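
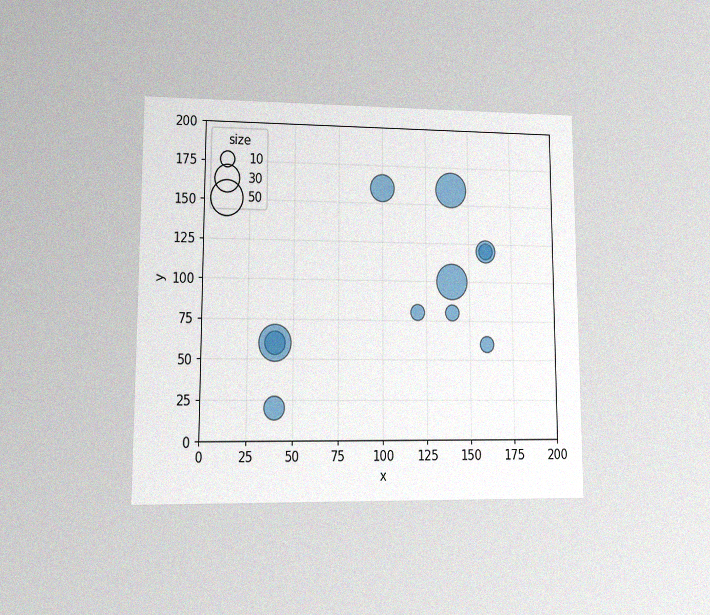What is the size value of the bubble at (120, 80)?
The chart is viewed at a slight angle, with some photo noise. Matching the bubble at (120, 80) against the size legend gives 10.

10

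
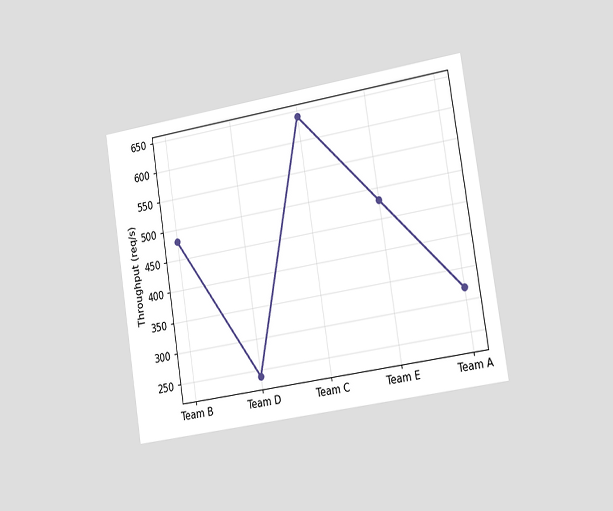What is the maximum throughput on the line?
640req/s

The chart is tilted about 9° counter-clockwise and viewed slightly from the right. The highest point is at Team C, and reading across to the y-axis gives 640req/s.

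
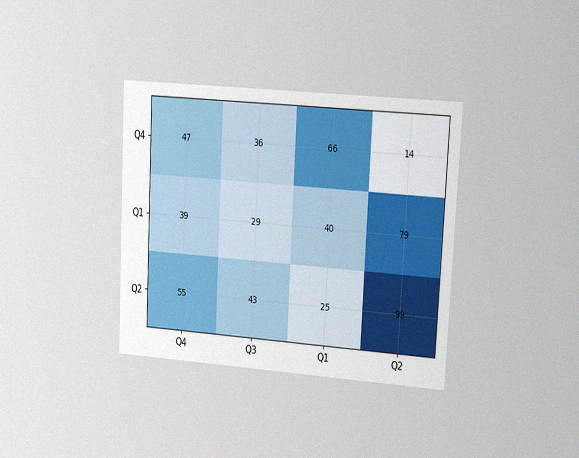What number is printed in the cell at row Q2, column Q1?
25

The chart is tilted about 3° clockwise and viewed slightly from the right, with some photo noise. The (Q2, Q1) cell reads 25.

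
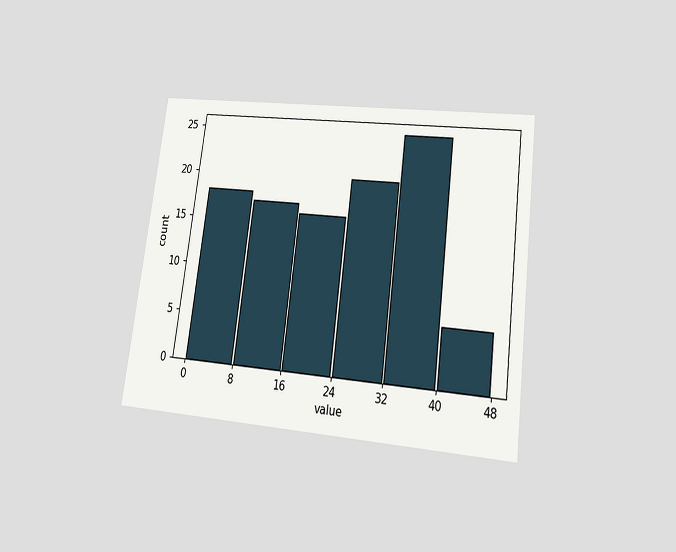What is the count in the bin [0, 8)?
The chart is tilted about 7° clockwise and viewed at a slight angle. The [0, 8) bin has height 18.

18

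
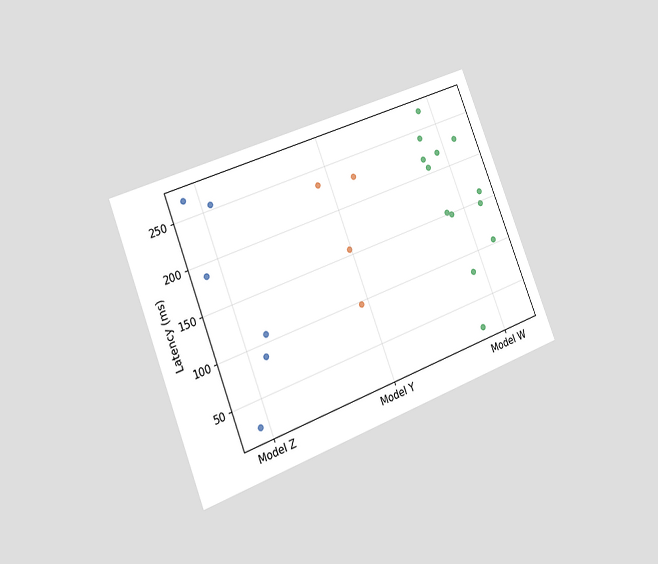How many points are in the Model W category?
13

The chart is tilted about 21° counter-clockwise and viewed slightly from the left. Counting the markers in the Model W column gives 13.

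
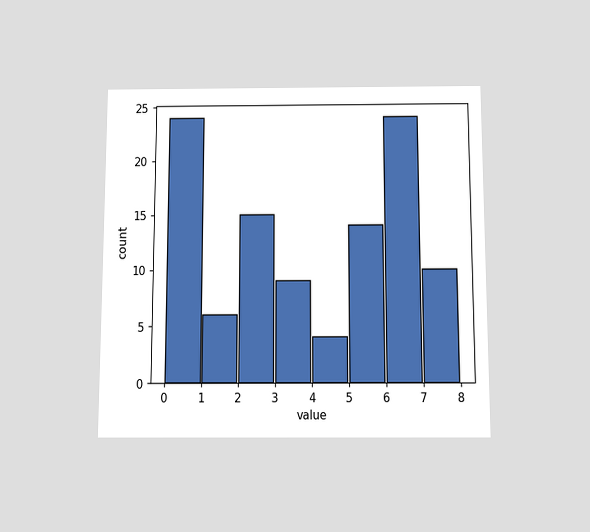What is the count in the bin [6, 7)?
The chart is viewed slightly from below. The [6, 7) bin has height 24.

24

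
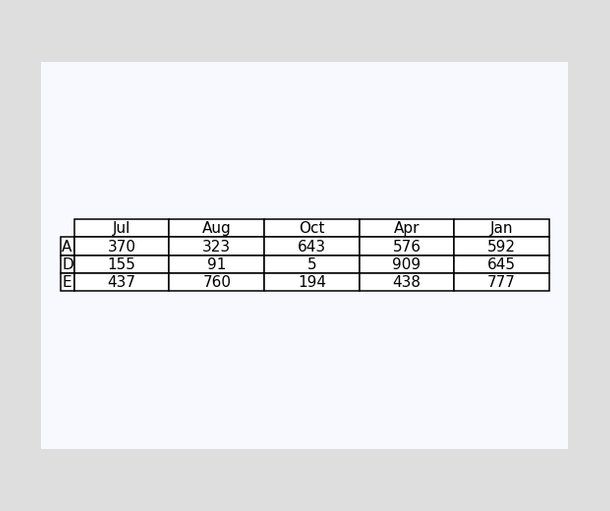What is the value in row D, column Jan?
645

The (D, Jan) cell reads 645.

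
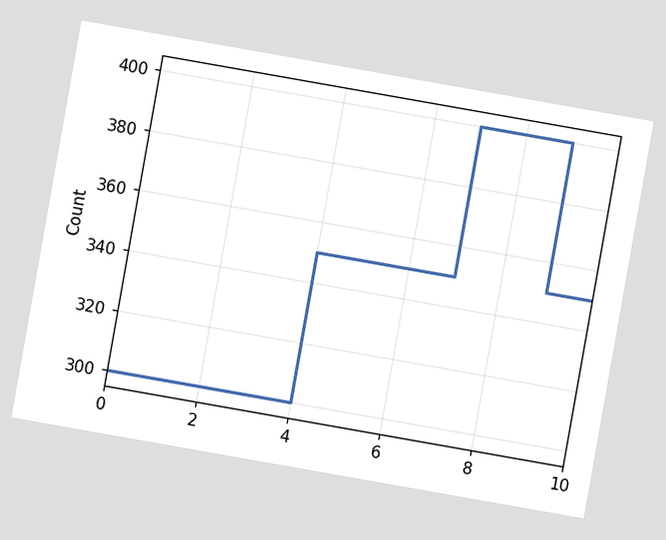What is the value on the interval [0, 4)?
300

The chart is tilted about 10° clockwise. On [0, 4) the step sits at 300.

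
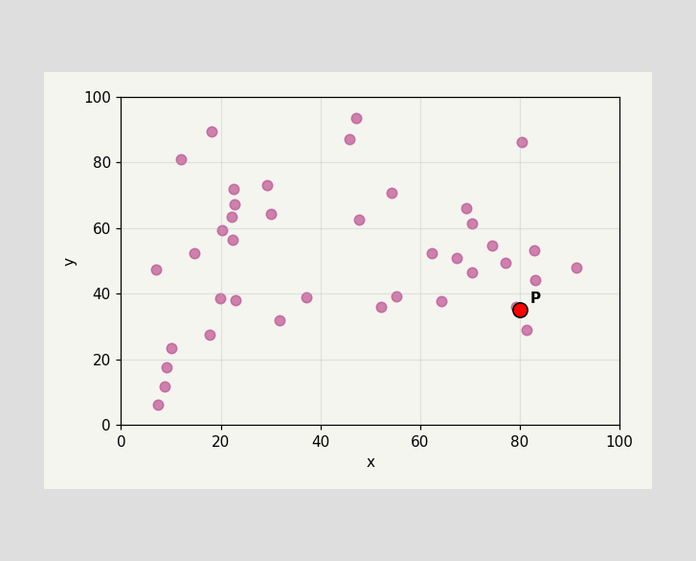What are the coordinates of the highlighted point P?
Following the gridlines from P to each axis, P sits at (80, 35).

(80, 35)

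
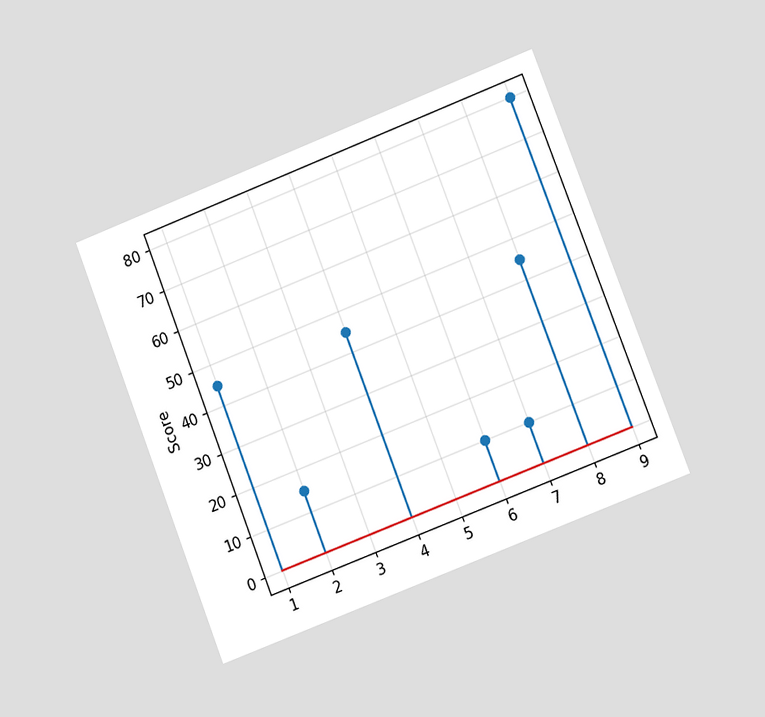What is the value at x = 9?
The chart is tilted about 21° counter-clockwise and viewed slightly from the right. The stem at x=9 reaches 80.

80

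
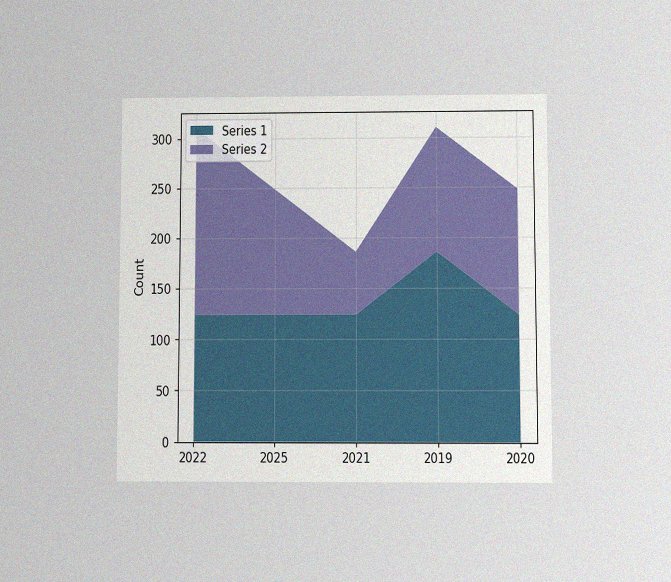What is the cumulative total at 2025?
The chart is viewed at a slight angle, with some photo noise. The stacked total at 2025 reaches 248.

248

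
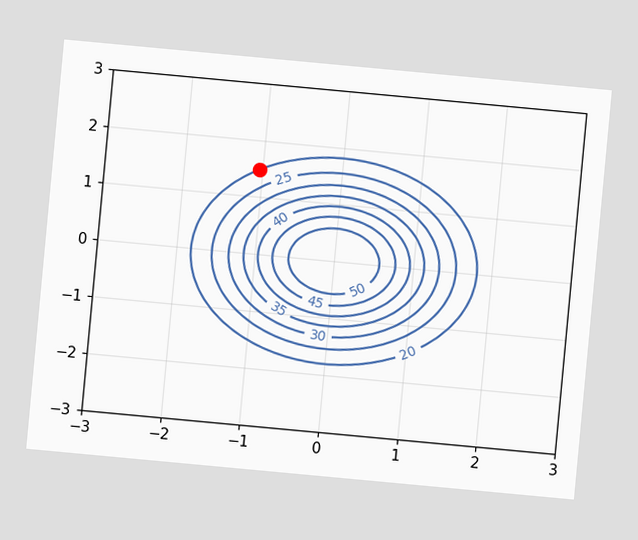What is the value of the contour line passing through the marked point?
The chart is tilted about 5° clockwise. The marked point sits on the contour labelled 20.

20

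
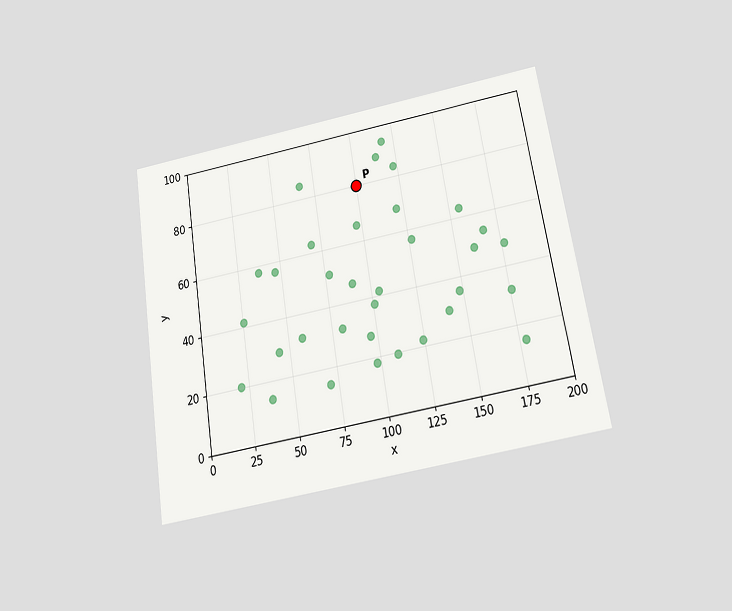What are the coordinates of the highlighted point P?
The chart is tilted about 9° counter-clockwise and viewed slightly from below. Following the gridlines from P to each axis, P sits at (100, 80).

(100, 80)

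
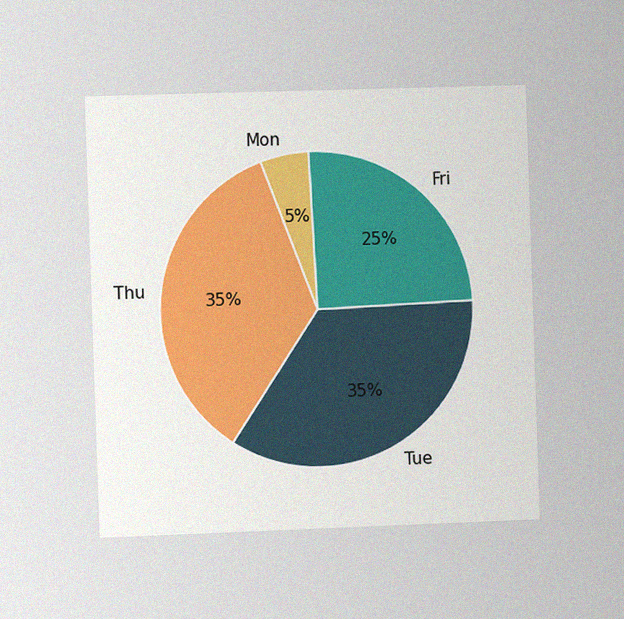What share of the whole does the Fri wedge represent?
25%

The chart is viewed slightly from the left, with some photo noise. The Fri slice takes up 25% of the pie.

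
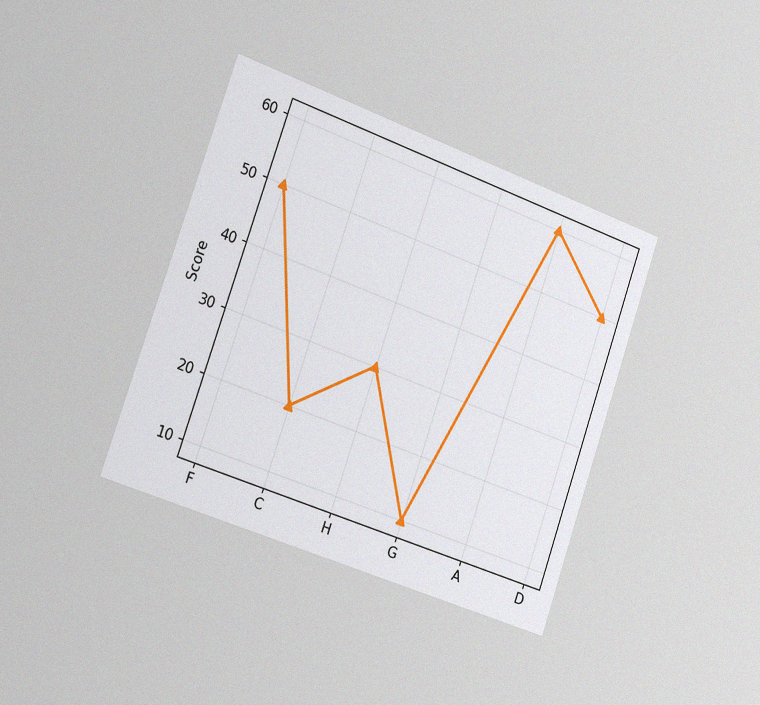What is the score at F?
The chart is tilted about 19° clockwise and viewed slightly from the left, with some photo noise. At F, the line is at 50.

50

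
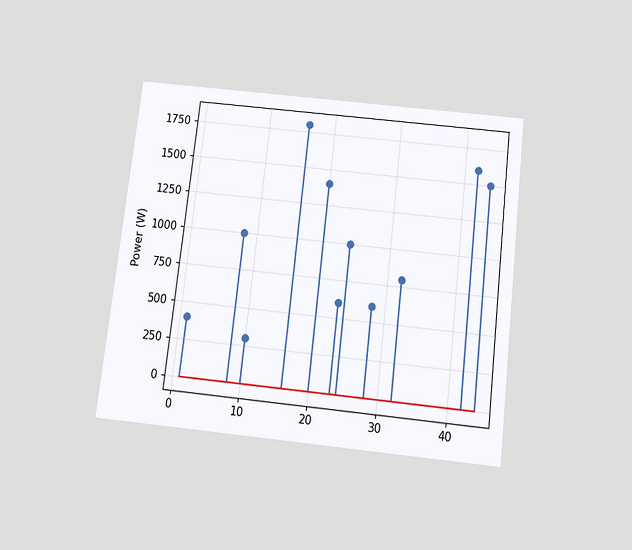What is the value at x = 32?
The chart is tilted about 7° clockwise and viewed slightly from below. The stem at x=32 reaches 800W.

800W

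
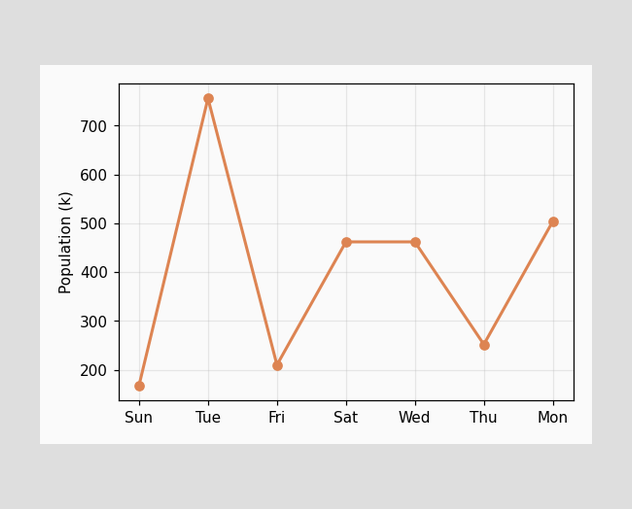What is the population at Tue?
756k

At Tue, the line is at 756k.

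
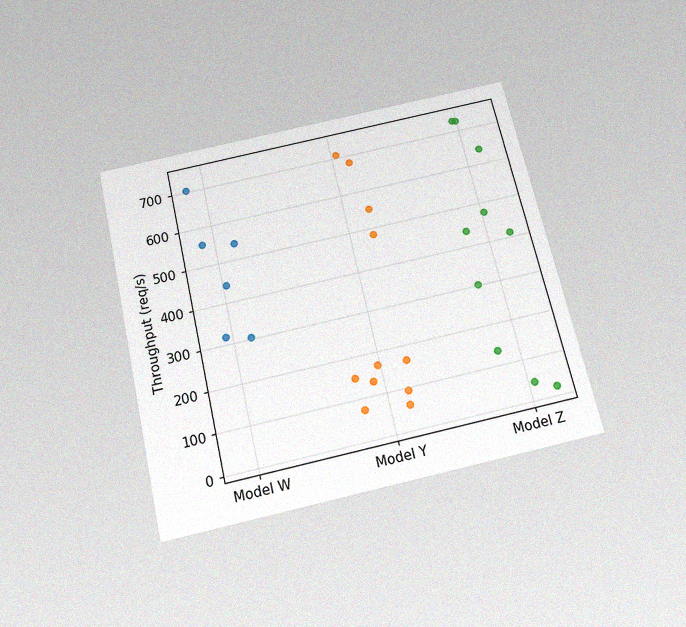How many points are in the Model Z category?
The chart is tilted about 13° counter-clockwise and viewed slightly from below, with some photo noise. Counting the markers in the Model Z column gives 10.

10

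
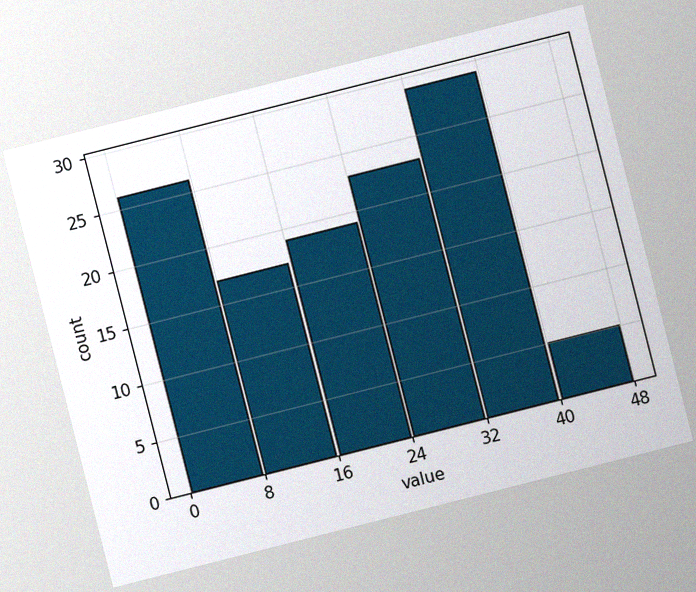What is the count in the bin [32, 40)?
The chart is tilted about 14° counter-clockwise, with some photo noise. The [32, 40) bin has height 29.

29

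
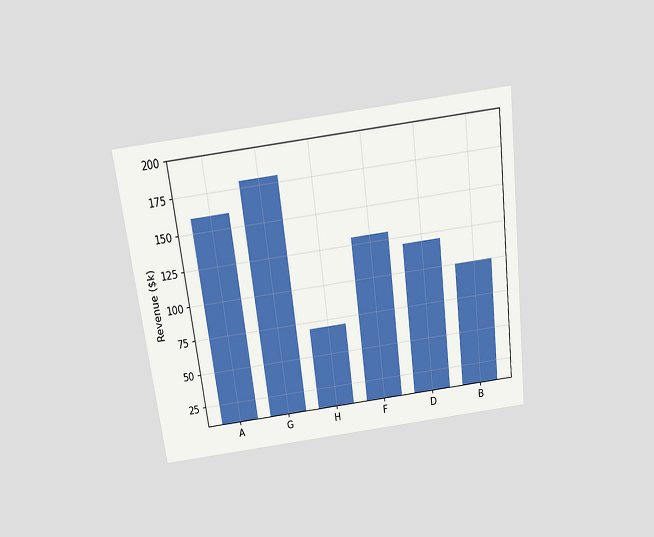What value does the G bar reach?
The chart is tilted about 7° counter-clockwise and viewed slightly from above. Reading along the chart's y-axis, the G bar reaches $180k.

$180k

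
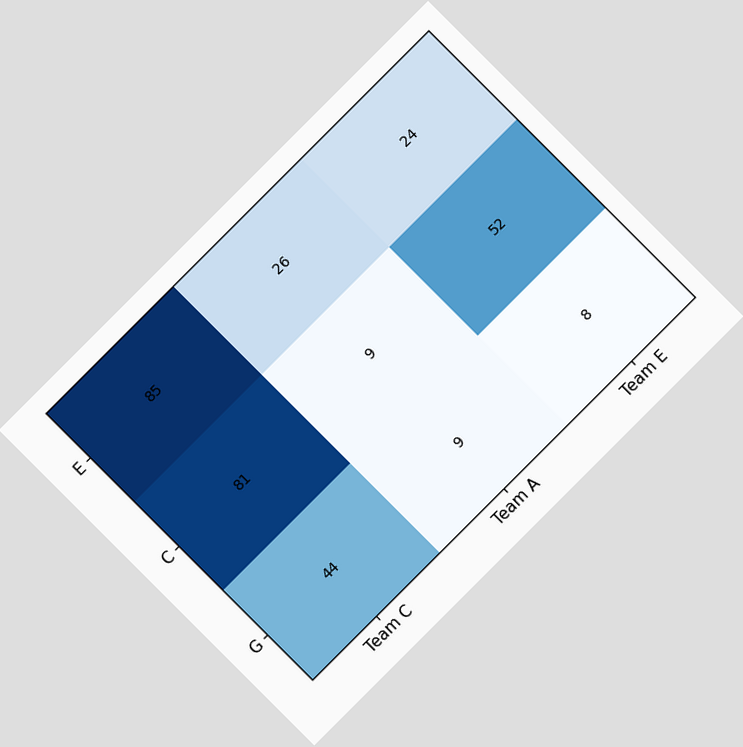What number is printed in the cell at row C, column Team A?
The chart is tilted about 45° counter-clockwise. The (C, Team A) cell reads 9.

9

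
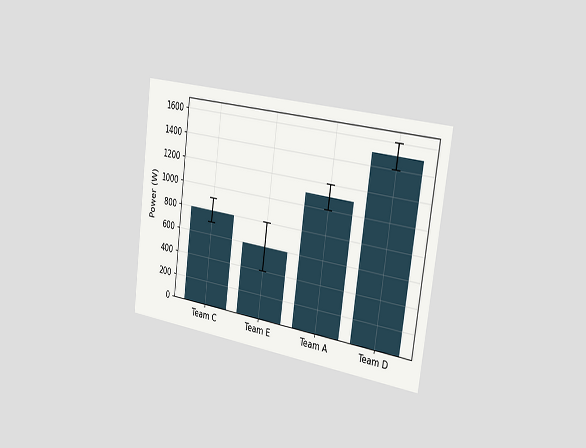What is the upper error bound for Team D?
The chart is tilted about 8° clockwise and viewed slightly from the right. The Team D bar's upper whisker reaches 1600W.

1600W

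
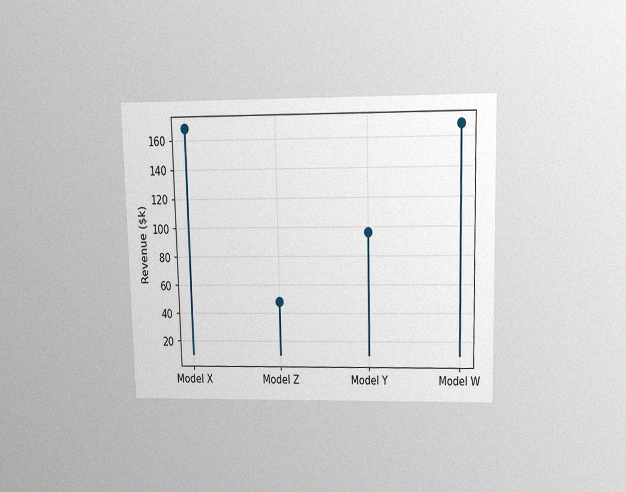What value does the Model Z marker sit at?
The chart is viewed slightly from above, with some photo noise. The Model Z marker sits at $48k.

$48k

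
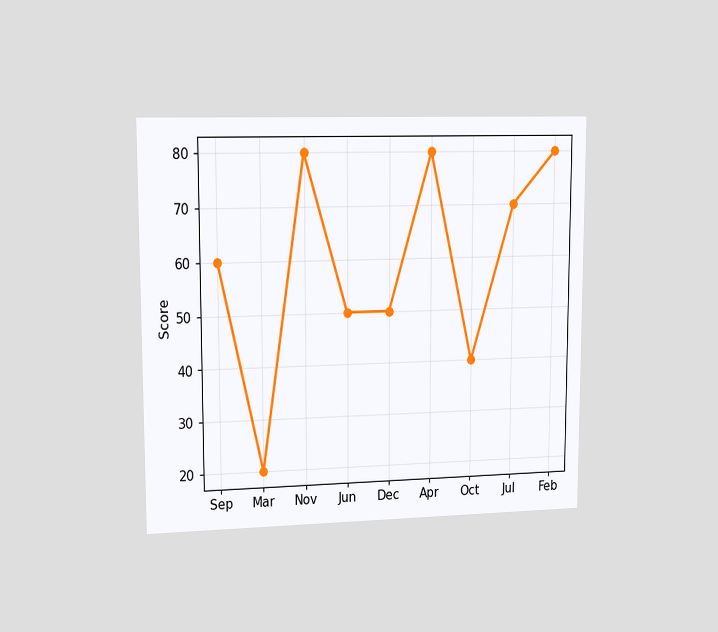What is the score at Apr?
The chart is viewed slightly from the left. At Apr, the line is at 80.

80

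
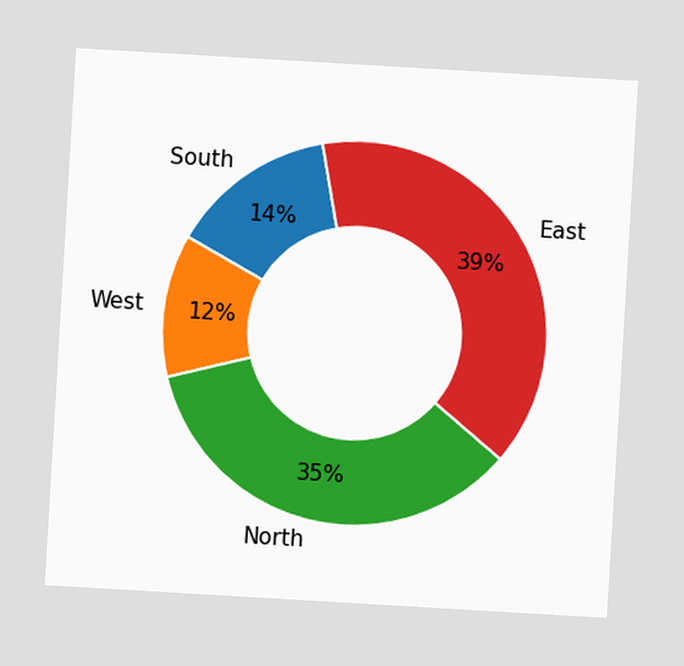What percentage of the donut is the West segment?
The chart is tilted about 3° clockwise. The West segment takes up 12% of the ring.

12%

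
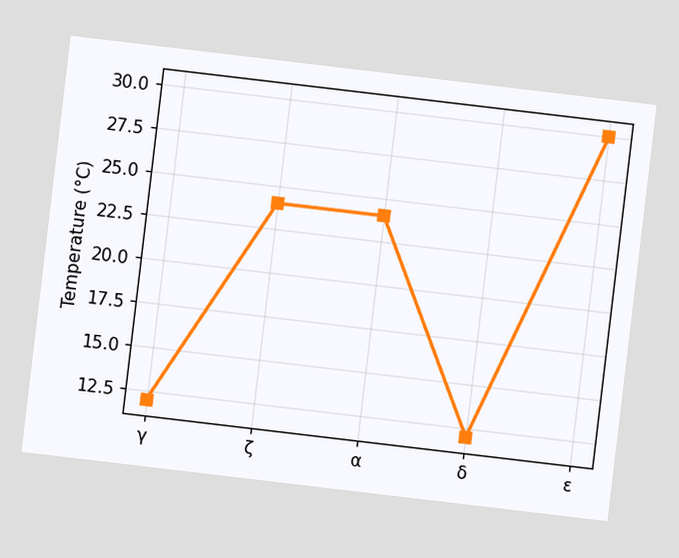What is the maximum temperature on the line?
30°C

The chart is tilted about 7° clockwise. The highest point is at ε, and reading across to the y-axis gives 30°C.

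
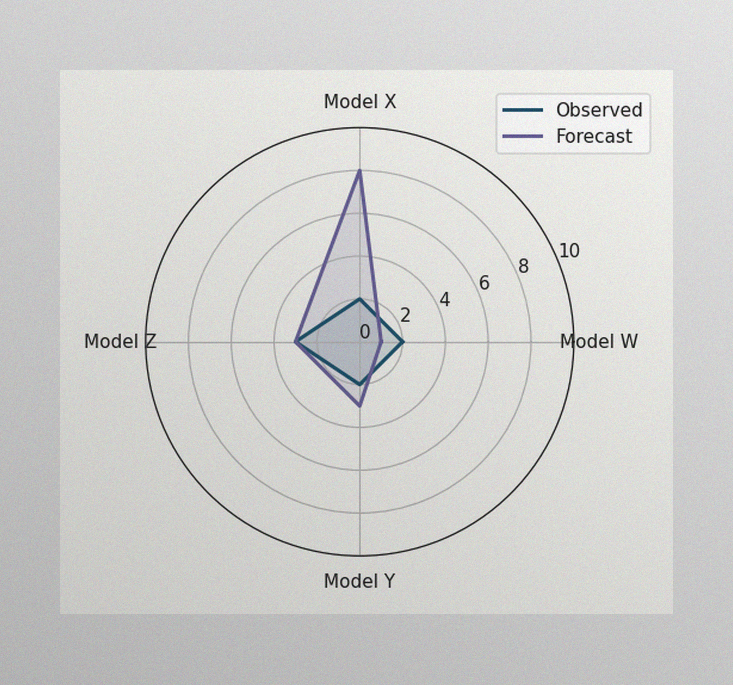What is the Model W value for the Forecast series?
The image has some photo noise and uneven lighting. On the Model W axis, Forecast reaches 1.

1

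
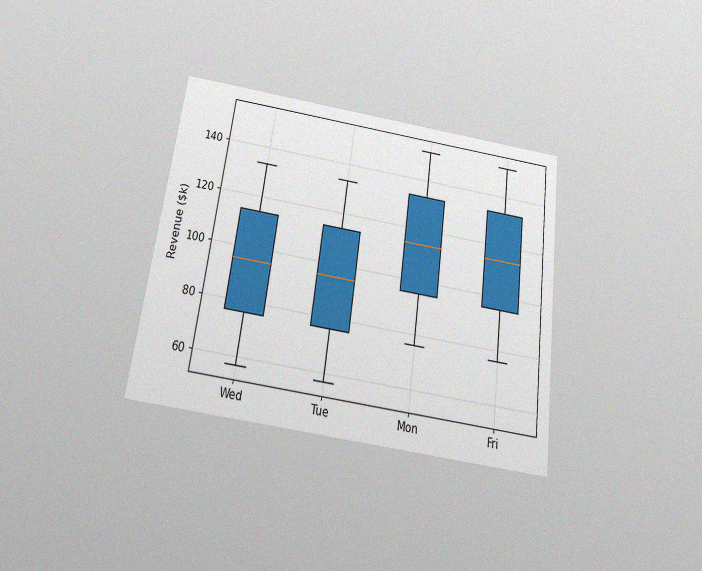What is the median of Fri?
The chart is tilted about 8° clockwise and viewed slightly from below, with some photo noise. The median line in the Fri box sits at $114k.

$114k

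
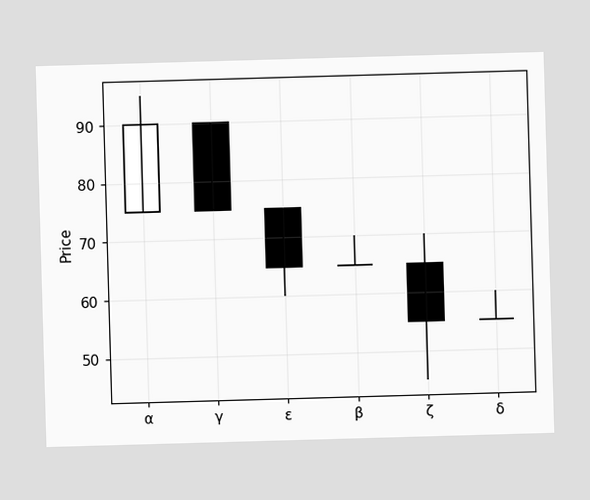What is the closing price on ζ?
55

The ζ candle closes at 55.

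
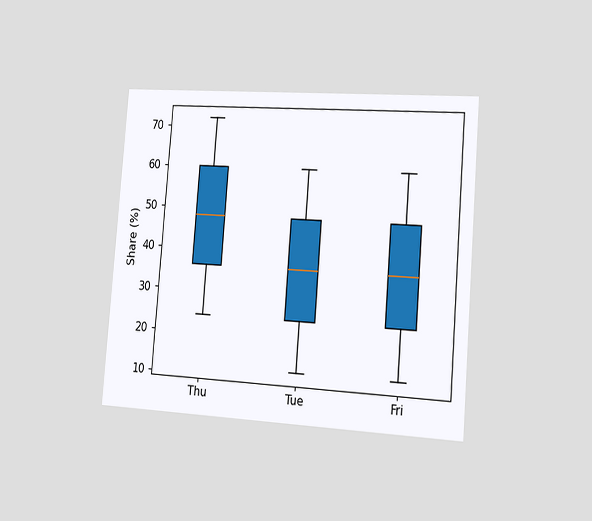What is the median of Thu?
48%

The chart is tilted about 4° clockwise and viewed slightly from the right. The median line in the Thu box sits at 48%.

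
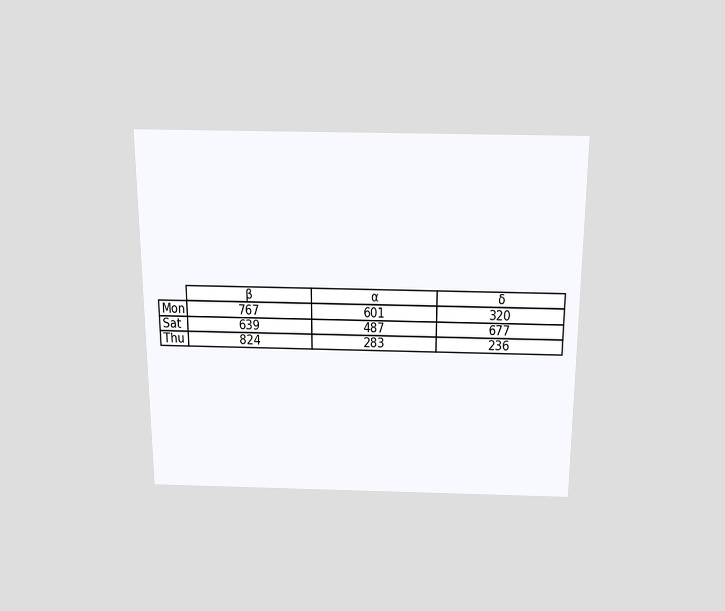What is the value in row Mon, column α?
601

The chart is viewed slightly from above. The (Mon, α) cell reads 601.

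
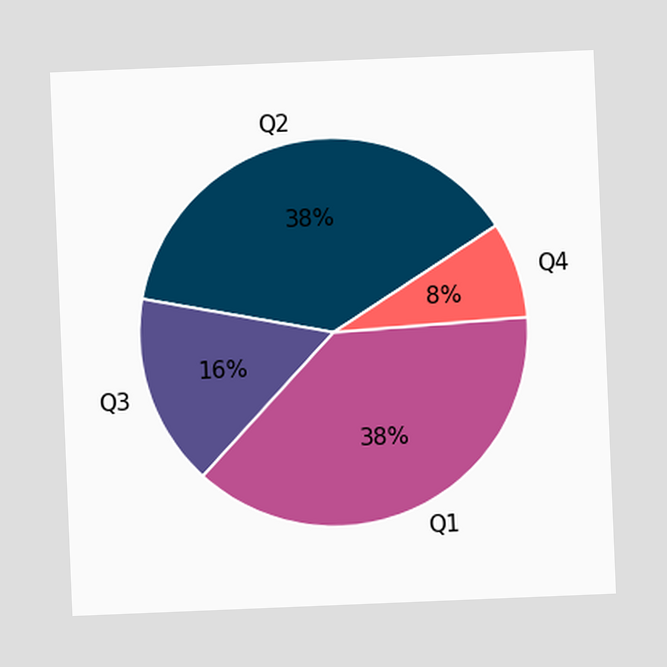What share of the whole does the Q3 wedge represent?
16%

The chart is tilted about 2° counter-clockwise. The Q3 slice takes up 16% of the pie.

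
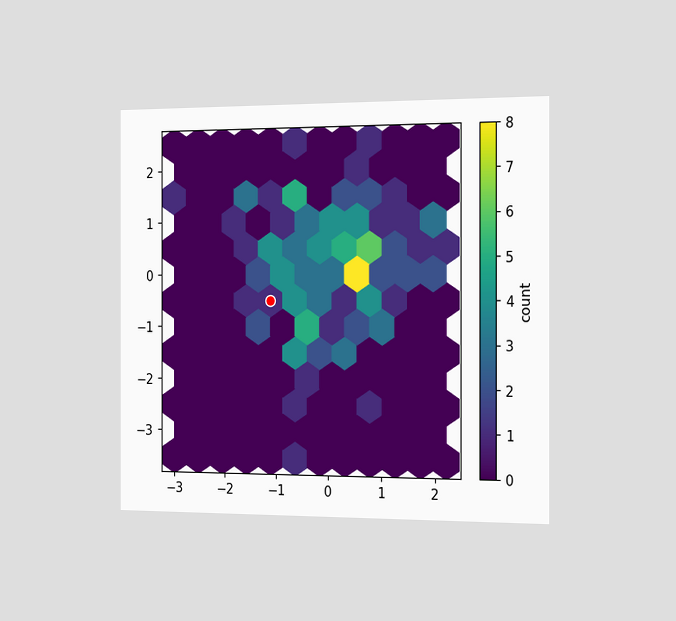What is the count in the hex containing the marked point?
The chart is viewed slightly from the right. The marked hex reads 1 on the colorbar.

1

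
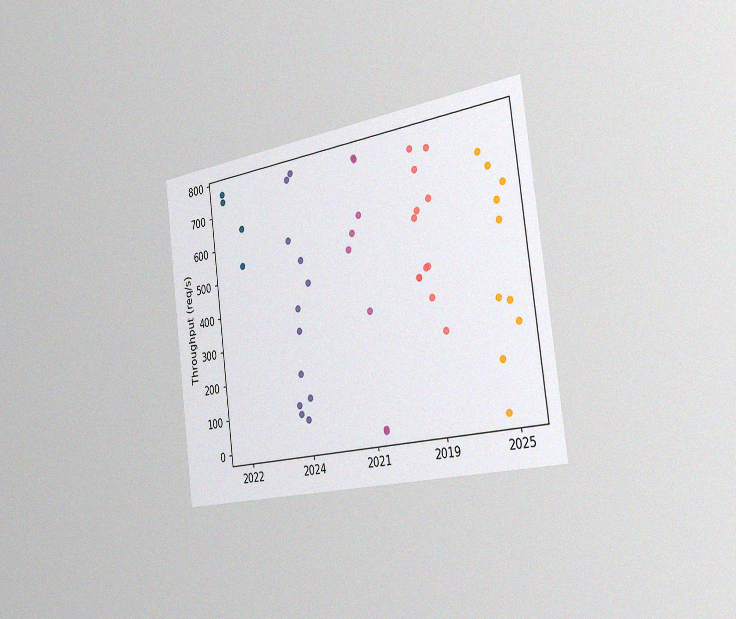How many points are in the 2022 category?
The chart is tilted about 8° counter-clockwise and viewed slightly from the right, with some photo noise. Counting the markers in the 2022 column gives 4.

4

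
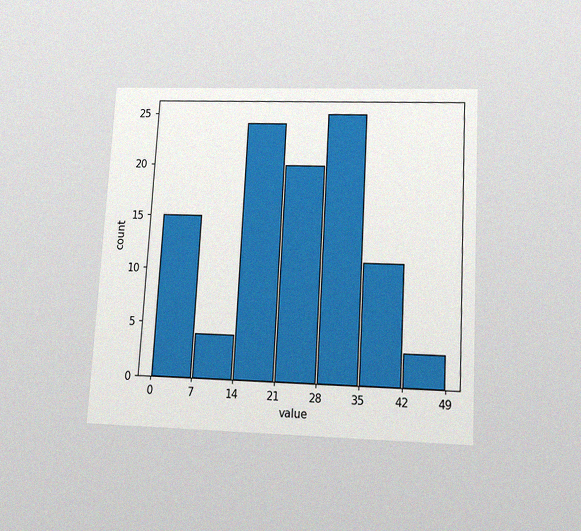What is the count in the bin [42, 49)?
3

The chart is tilted about 3° clockwise and viewed slightly from below, with some photo noise. The [42, 49) bin has height 3.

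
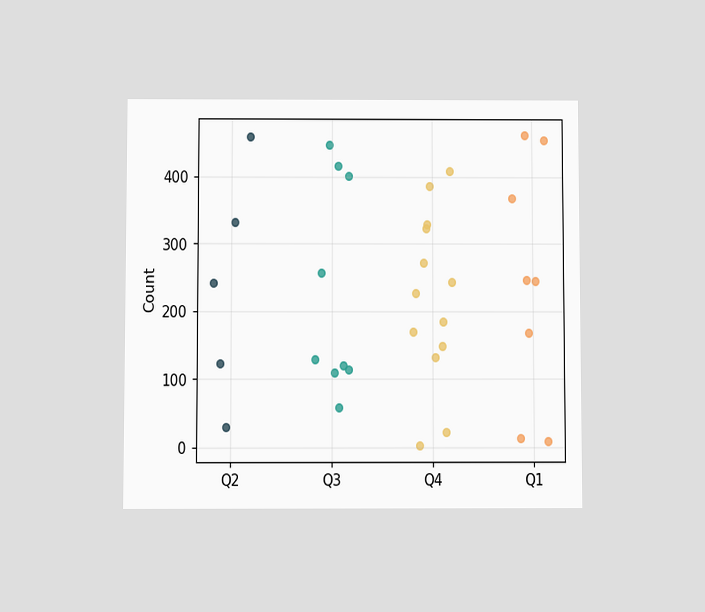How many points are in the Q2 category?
5

The chart is viewed at a slight angle. Counting the markers in the Q2 column gives 5.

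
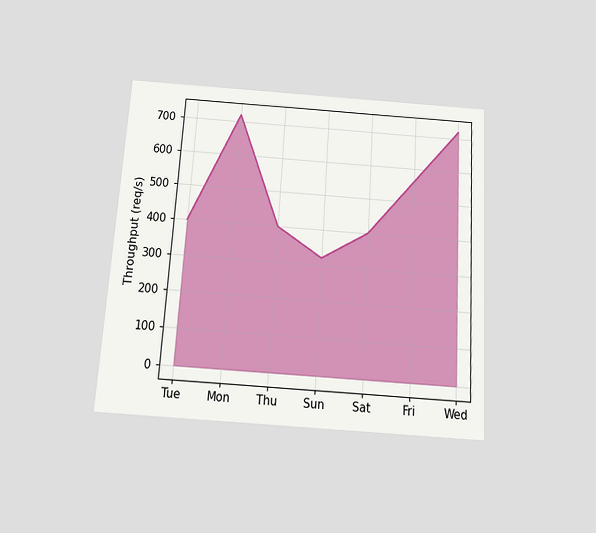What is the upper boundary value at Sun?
The chart is tilted about 4° clockwise and viewed slightly from below. At Sun the upper boundary is at 320req/s.

320req/s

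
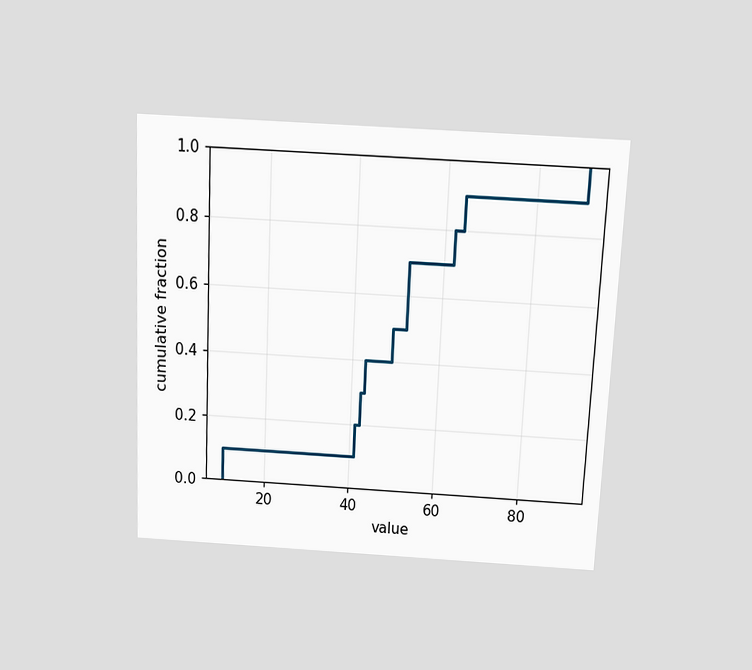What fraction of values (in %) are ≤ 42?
The chart is tilted about 3° clockwise and viewed slightly from above. At x=42 the ECDF step is at 30%.

30%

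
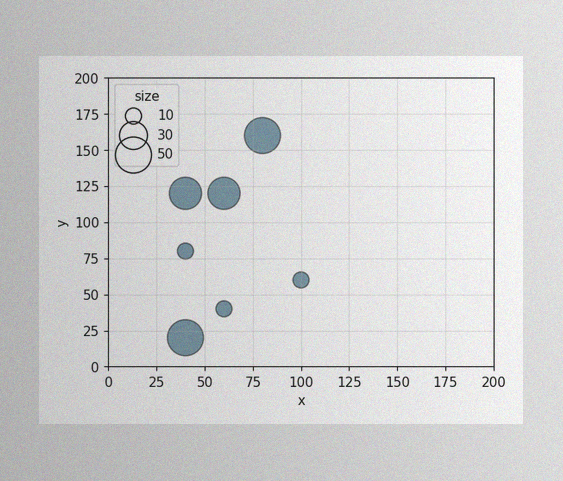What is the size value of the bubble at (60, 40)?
10

The image has some photo noise and uneven lighting. Matching the bubble at (60, 40) against the size legend gives 10.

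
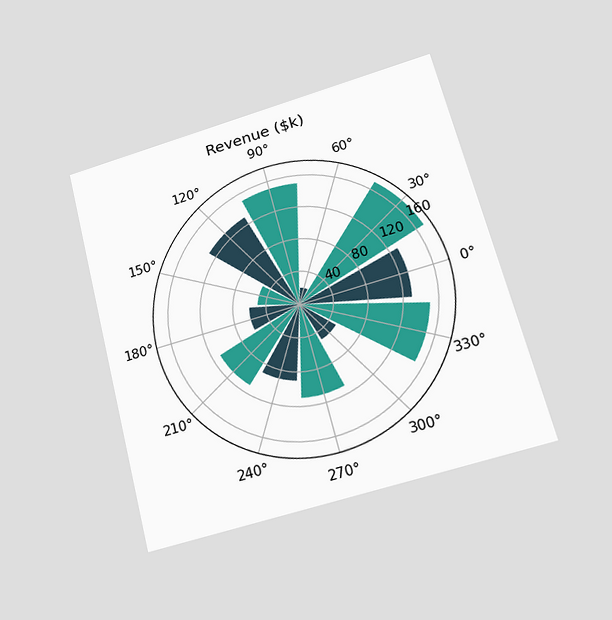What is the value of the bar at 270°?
$110k

The chart is tilted about 15° counter-clockwise and viewed at a slight angle. The bar at 270° reaches $110k on the radial axis.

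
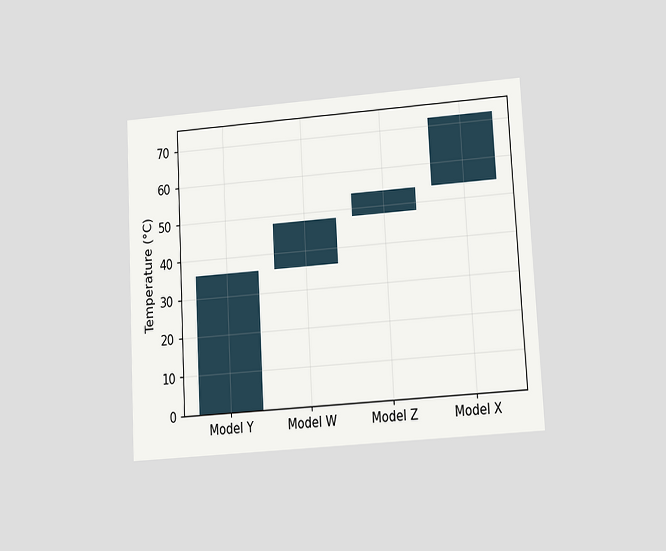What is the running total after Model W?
48°C

The chart is tilted about 3° counter-clockwise and viewed at a slight angle. After Model W the running total reaches 48°C.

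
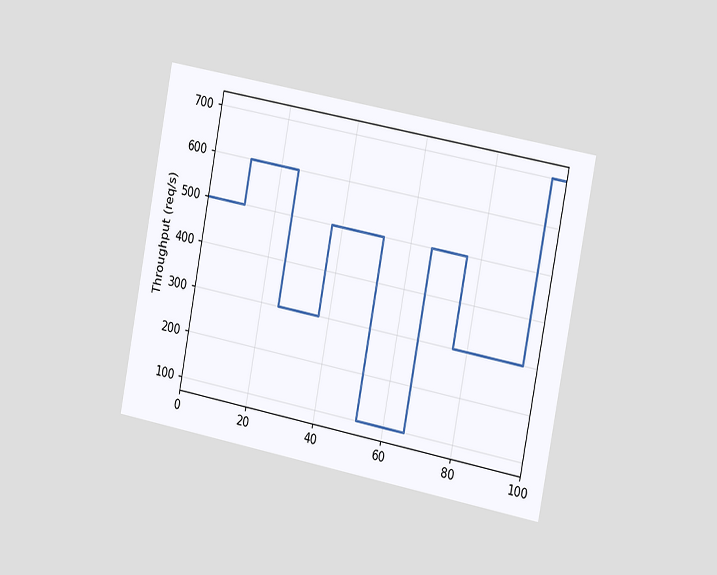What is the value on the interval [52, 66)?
100req/s

The chart is tilted about 11° clockwise and viewed slightly from the right. On [52, 66) the step sits at 100req/s.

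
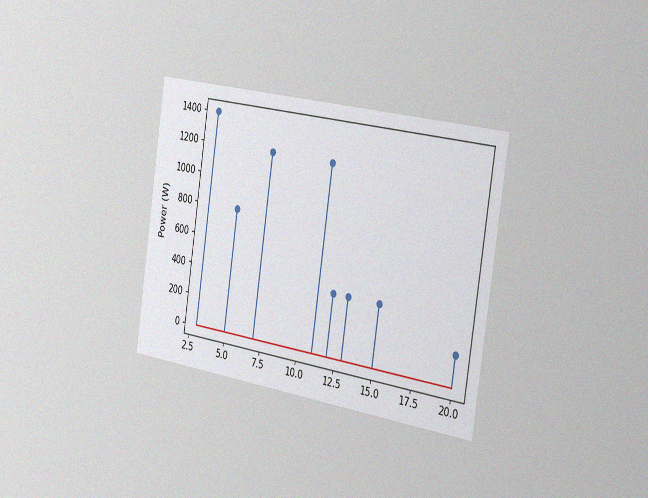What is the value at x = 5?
800W

The chart is tilted about 9° clockwise and viewed slightly from the right, with some photo noise. The stem at x=5 reaches 800W.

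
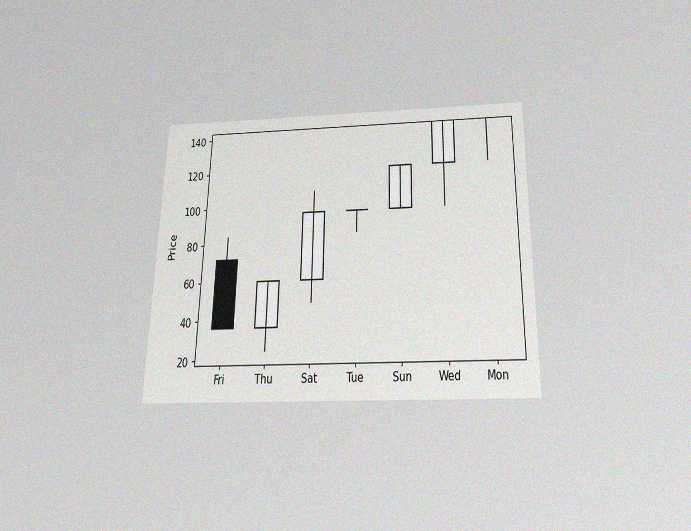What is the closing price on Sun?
The chart is viewed slightly from below, with some photo noise. The Sun candle closes at 120.

120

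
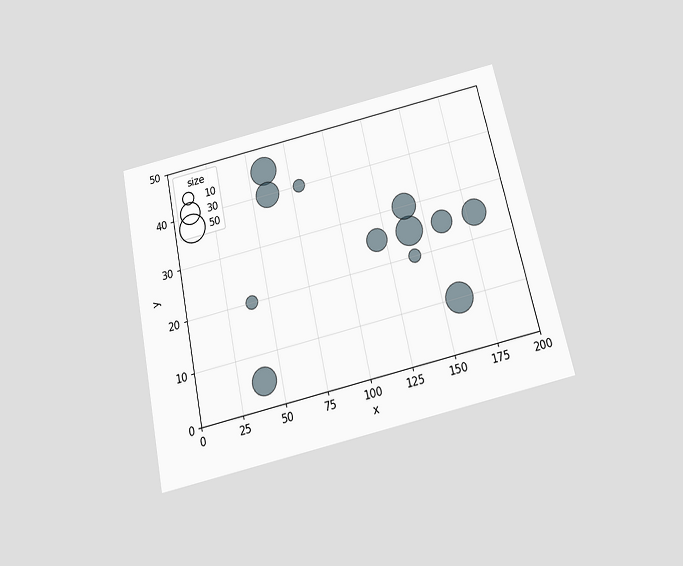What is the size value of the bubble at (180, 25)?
The chart is tilted about 12° counter-clockwise and viewed slightly from below. Matching the bubble at (180, 25) against the size legend gives 40.

40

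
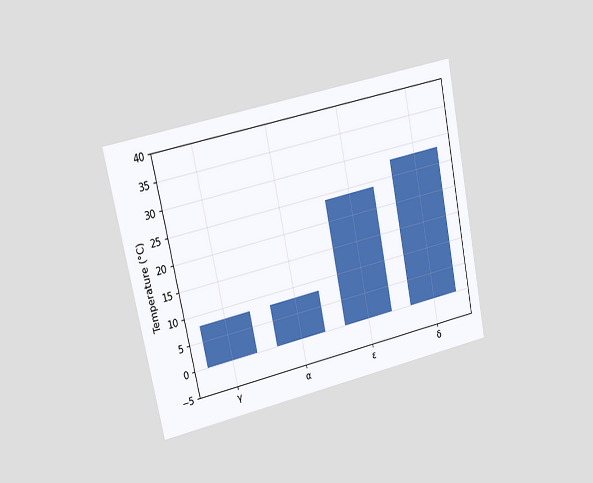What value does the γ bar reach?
The chart is tilted about 12° counter-clockwise and viewed at a slight angle. Reading along the chart's y-axis, the γ bar reaches 8°C.

8°C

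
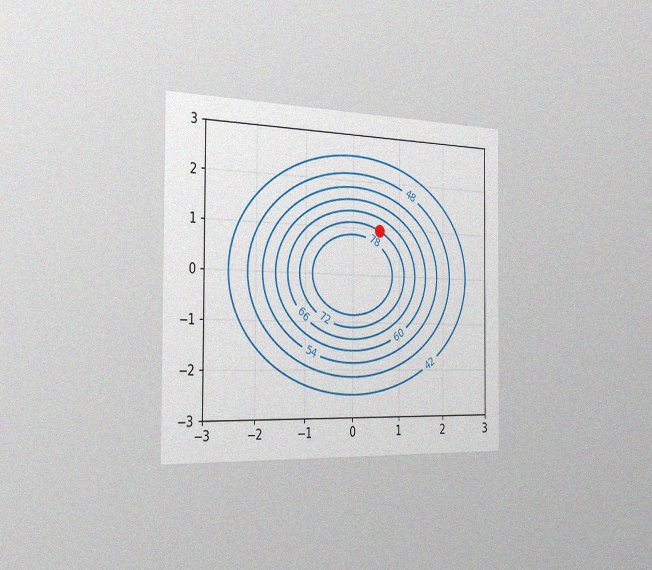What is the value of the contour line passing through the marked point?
The chart is viewed slightly from the left, with some photo noise. The marked point sits on the contour labelled 72.

72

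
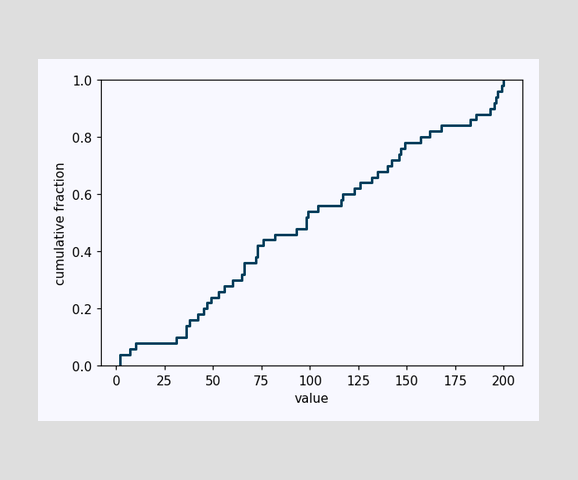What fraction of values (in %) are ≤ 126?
At x=126 the ECDF step is at 64%.

64%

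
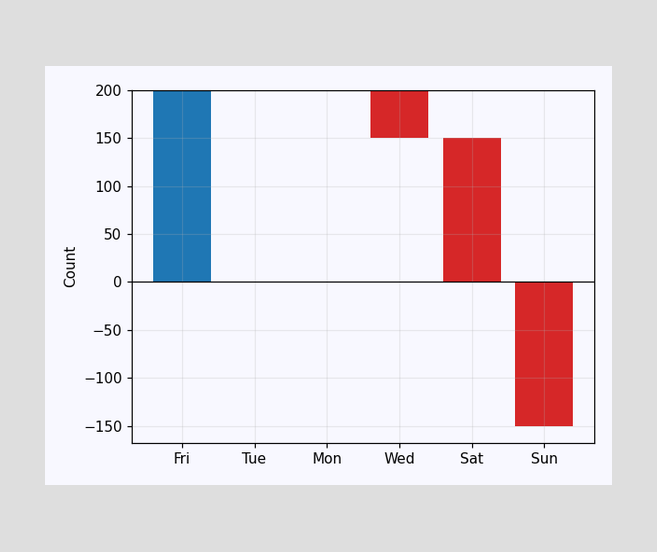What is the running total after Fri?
200

After Fri the running total reaches 200.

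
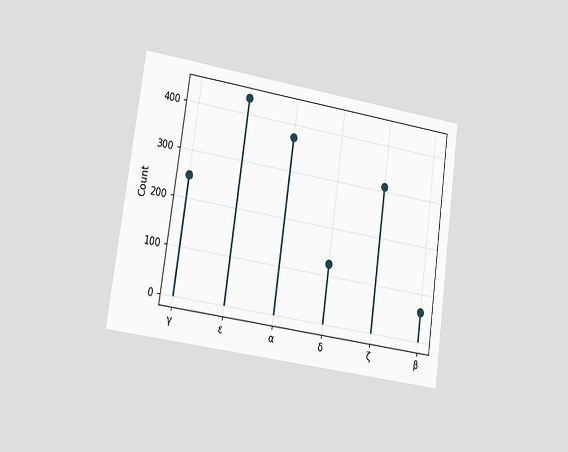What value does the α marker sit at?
372

The chart is tilted about 8° clockwise and viewed slightly from the left. The α marker sits at 372.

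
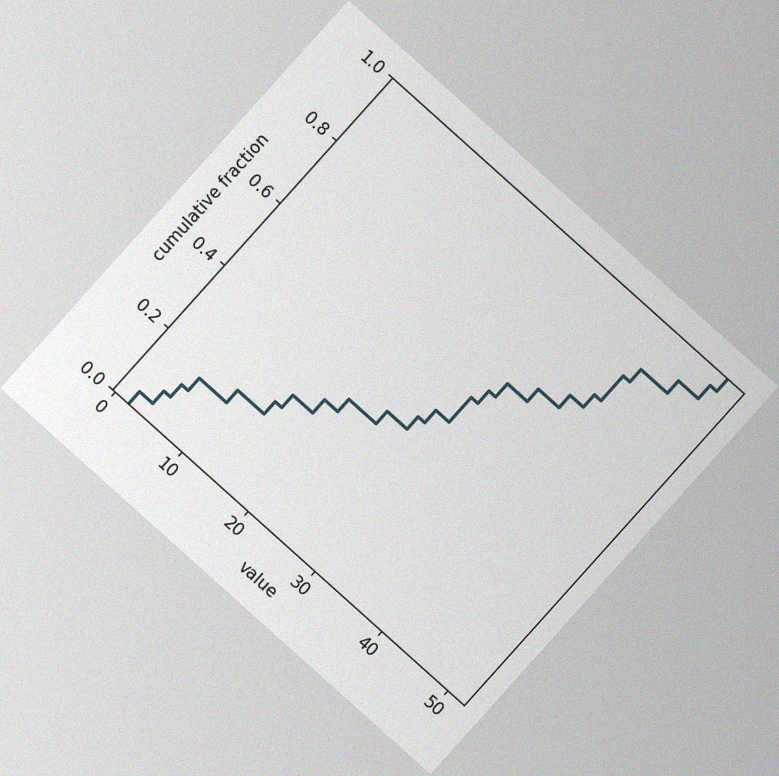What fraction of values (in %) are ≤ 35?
The chart is tilted about 42° clockwise, with some photo noise. At x=35 the ECDF step is at 68%.

68%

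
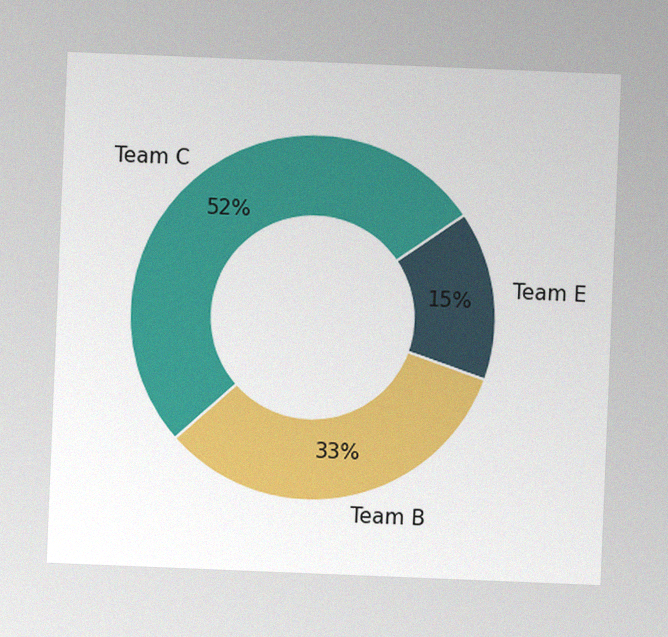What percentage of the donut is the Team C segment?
52%

The chart is tilted about 2° clockwise, with some photo noise. The Team C segment takes up 52% of the ring.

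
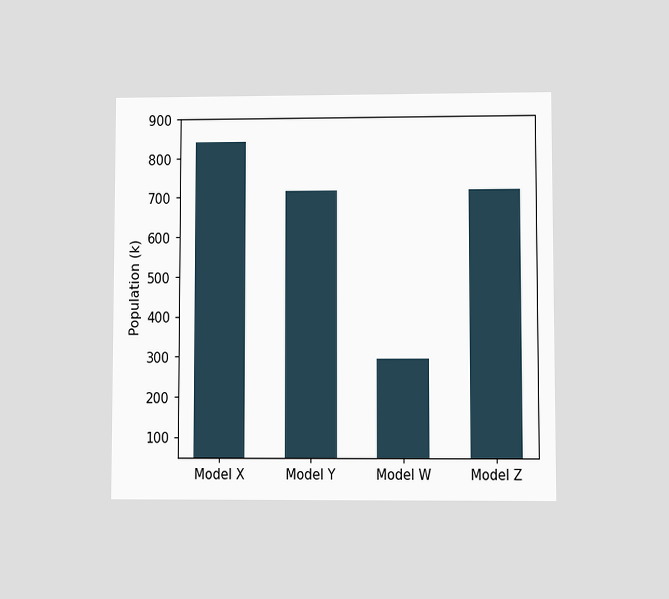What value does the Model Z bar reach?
The chart is viewed at a slight angle. Reading along the chart's y-axis, the Model Z bar reaches 714k.

714k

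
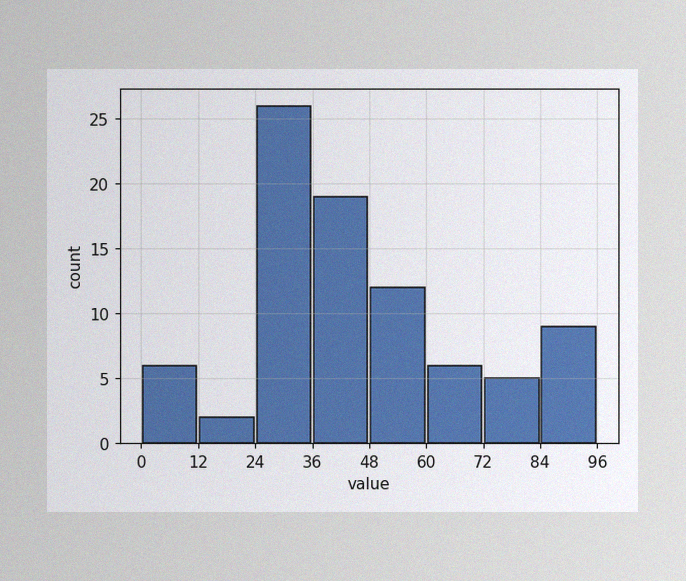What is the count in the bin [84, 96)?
9

The image has some photo noise and uneven lighting. The [84, 96) bin has height 9.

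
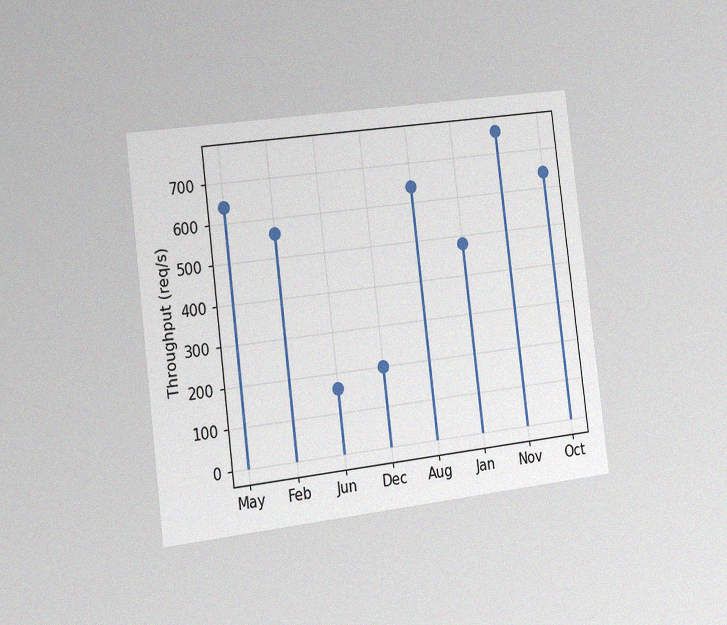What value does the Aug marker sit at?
640req/s

The chart is tilted about 7° counter-clockwise and viewed slightly from the left, with some photo noise. The Aug marker sits at 640req/s.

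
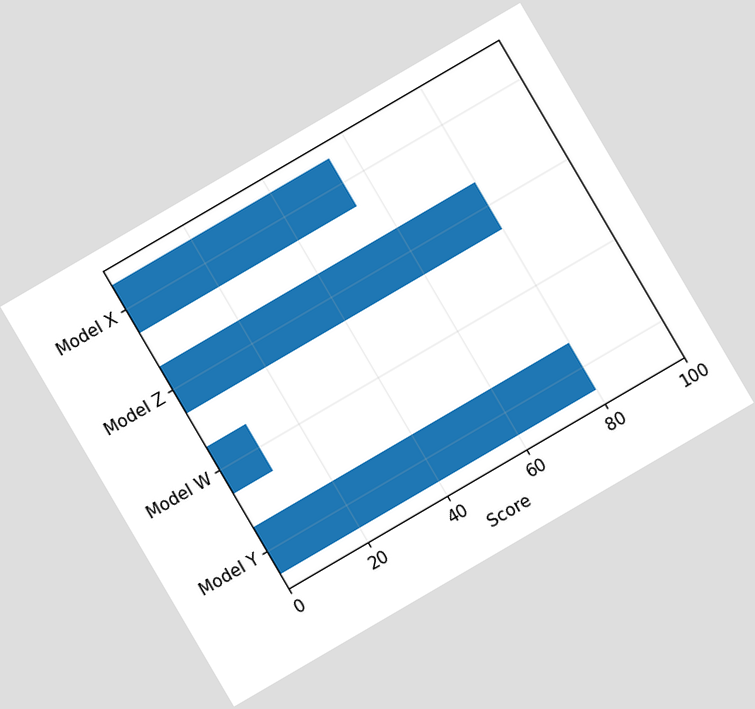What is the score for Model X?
The chart is tilted about 30° counter-clockwise. Reading along the chart's x-axis, the Model X bar reaches 55.

55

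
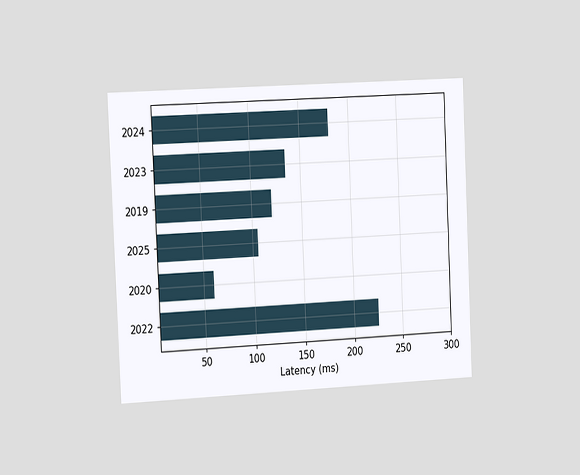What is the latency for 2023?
The chart is tilted about 3° counter-clockwise and viewed slightly from the left. Reading along the chart's x-axis, the 2023 bar reaches 135ms.

135ms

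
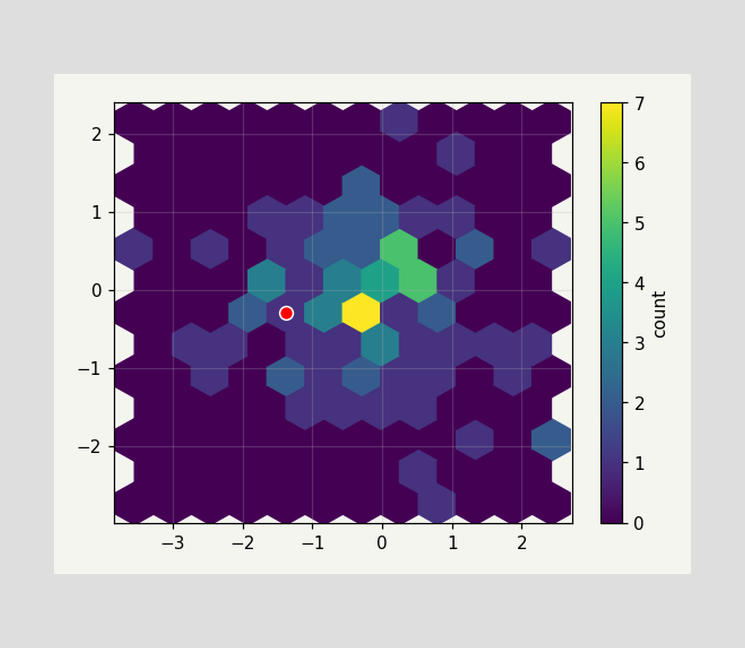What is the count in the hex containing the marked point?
1

The marked hex reads 1 on the colorbar.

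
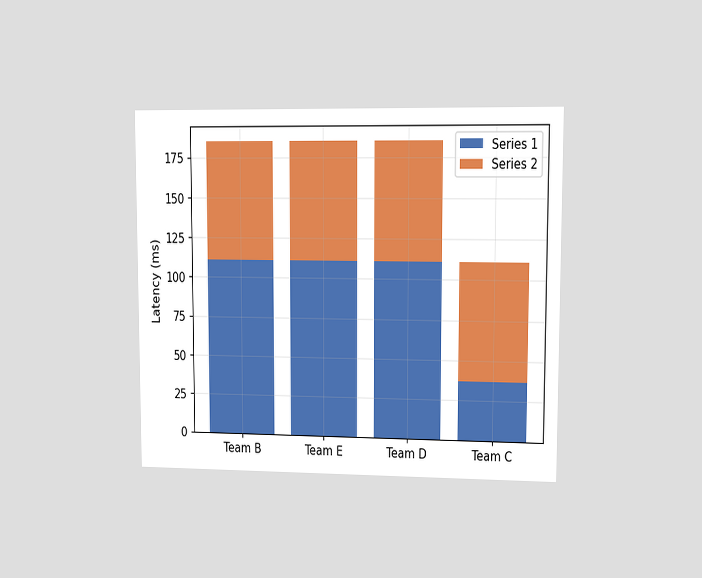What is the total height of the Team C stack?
111ms

The chart is viewed at a slight angle. The Team C stack's top reaches 111ms on the y-axis.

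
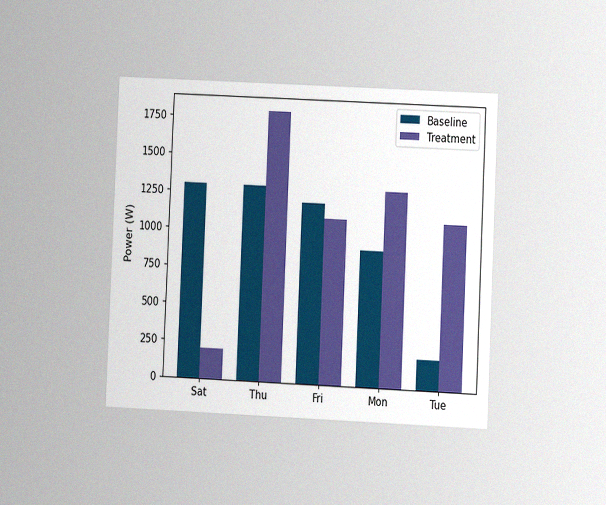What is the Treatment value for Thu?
The chart is tilted about 3° clockwise and viewed at a slight angle, with some photo noise. The Treatment bar at Thu reaches 1800W on the y-axis.

1800W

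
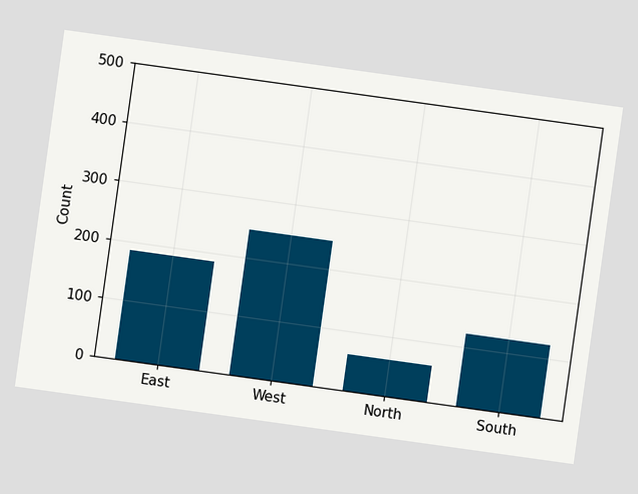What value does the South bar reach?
The chart is tilted about 8° clockwise. Reading along the chart's y-axis, the South bar reaches 124.

124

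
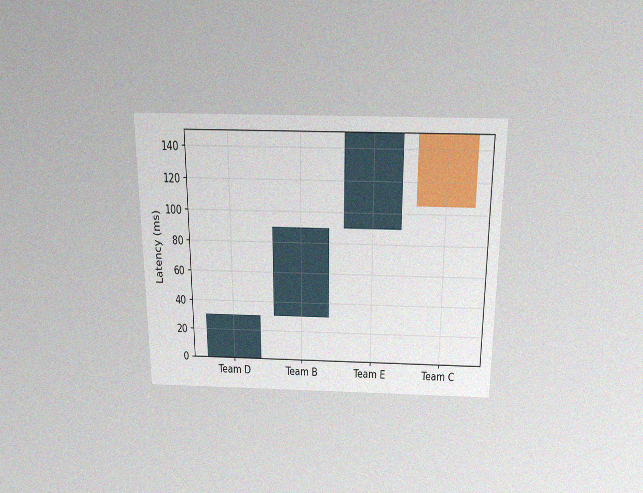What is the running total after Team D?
30ms

The chart is viewed slightly from above, with some photo noise. After Team D the running total reaches 30ms.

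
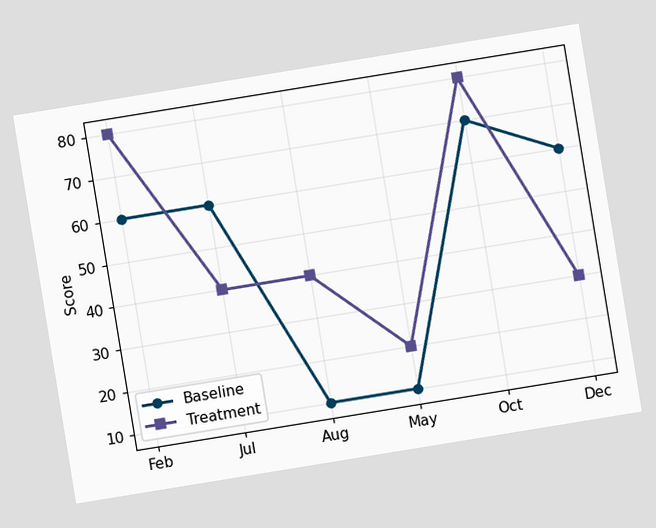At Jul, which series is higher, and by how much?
The chart is tilted about 9° counter-clockwise. At Jul, Baseline sits above the other line by 20.

Baseline, by 20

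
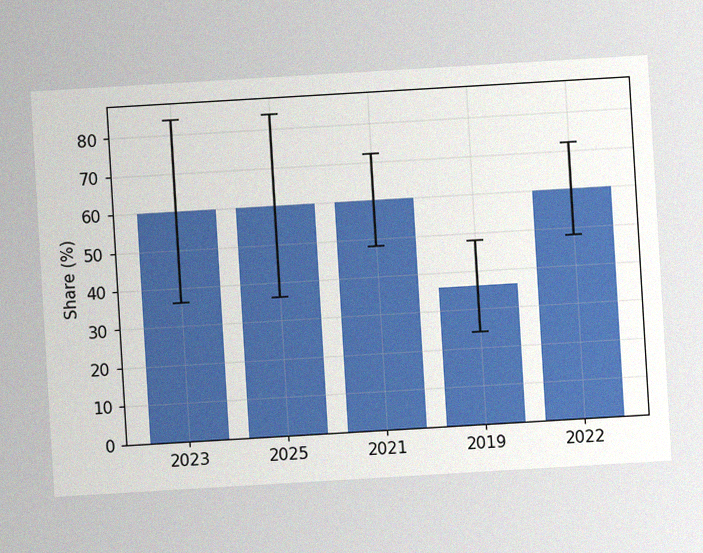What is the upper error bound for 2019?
The chart is tilted about 3° counter-clockwise, with some photo noise. The 2019 bar's upper whisker reaches 48%.

48%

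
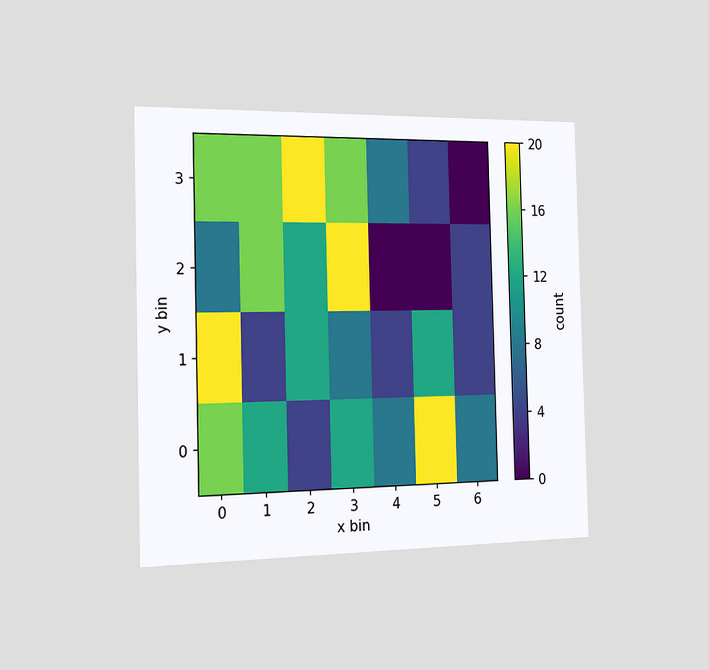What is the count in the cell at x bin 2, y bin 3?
20

The chart is viewed slightly from the left. Matching the cell (2, 3) against the colorbar gives 20.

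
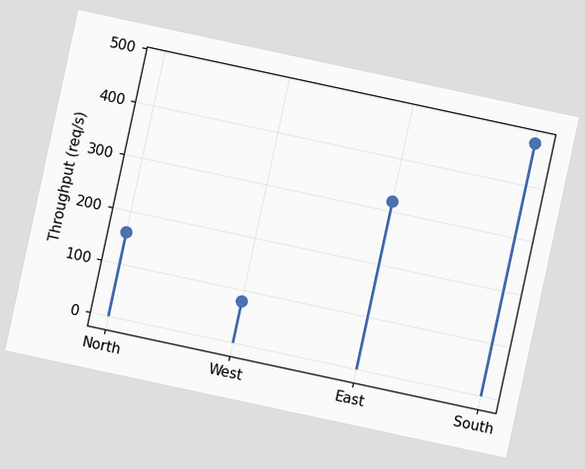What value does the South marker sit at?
The chart is tilted about 12° clockwise. The South marker sits at 480req/s.

480req/s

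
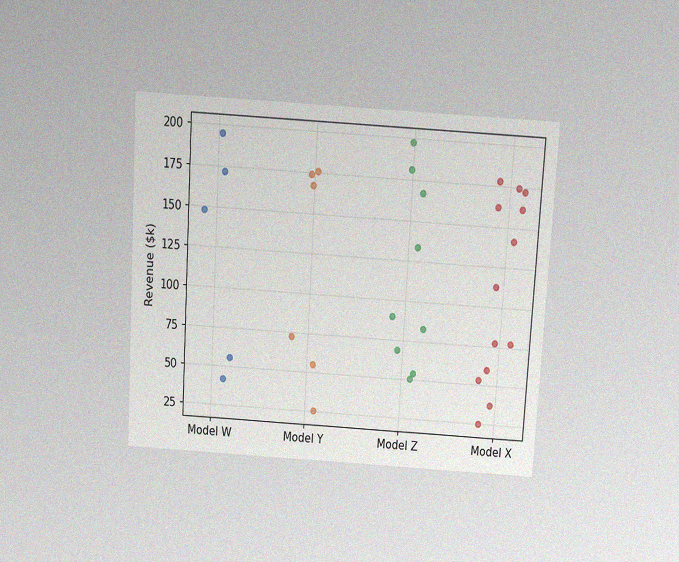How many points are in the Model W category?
The chart is tilted about 3° clockwise and viewed slightly from above, with some photo noise. Counting the markers in the Model W column gives 5.

5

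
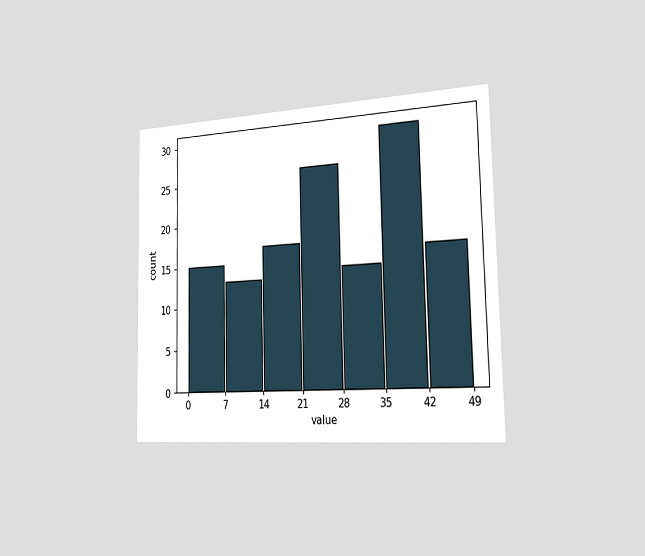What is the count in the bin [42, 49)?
16

The chart is viewed slightly from the right. The [42, 49) bin has height 16.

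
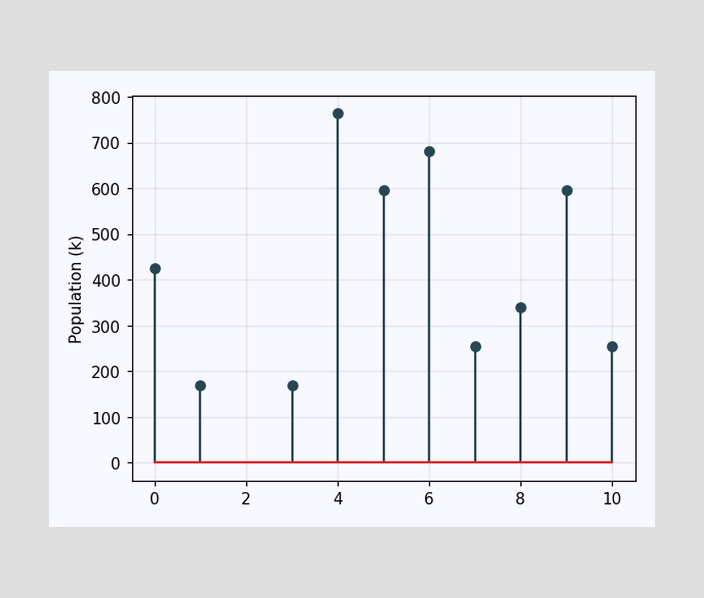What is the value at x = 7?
255k

The stem at x=7 reaches 255k.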